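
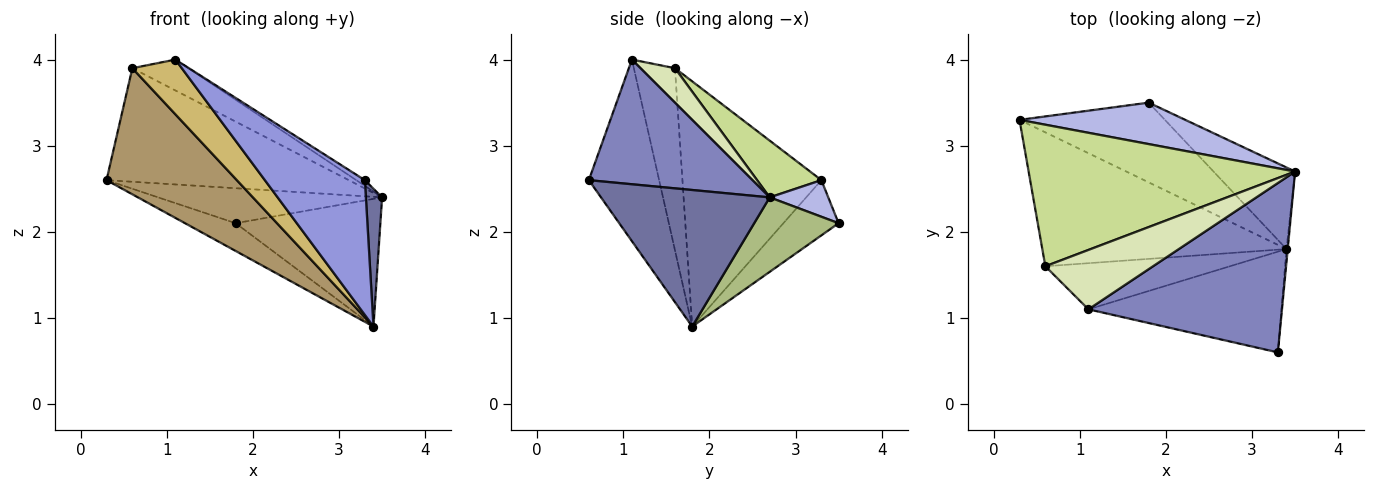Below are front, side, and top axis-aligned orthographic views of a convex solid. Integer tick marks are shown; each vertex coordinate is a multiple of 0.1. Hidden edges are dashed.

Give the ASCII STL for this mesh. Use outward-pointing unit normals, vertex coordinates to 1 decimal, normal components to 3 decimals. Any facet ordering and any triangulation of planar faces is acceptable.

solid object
 facet normal 0.995 -0.096 -0.009
  outer loop
   vertex 3.4 1.8 0.9
   vertex 3.5 2.7 2.4
   vertex 3.3 0.6 2.6
  endloop
 endfacet
 facet normal 0.541 0.028 0.840
  outer loop
   vertex 1.1 1.1 4.0
   vertex 3.3 0.6 2.6
   vertex 3.5 2.7 2.4
  endloop
 endfacet
 facet normal -0.491 -0.698 -0.522
  outer loop
   vertex 1.1 1.1 4.0
   vertex 3.4 1.8 0.9
   vertex 3.3 0.6 2.6
  endloop
 endfacet
 facet normal 0.166 0.636 0.753
  outer loop
   vertex 1.8 3.5 2.1
   vertex 0.3 3.3 2.6
   vertex 3.5 2.7 2.4
  endloop
 endfacet
 facet normal -0.338 0.310 -0.889
  outer loop
   vertex 1.8 3.5 2.1
   vertex 3.4 1.8 0.9
   vertex 0.3 3.3 2.6
  endloop
 endfacet
 facet normal 0.441 0.756 -0.483
  outer loop
   vertex 1.8 3.5 2.1
   vertex 3.5 2.7 2.4
   vertex 3.4 1.8 0.9
  endloop
 endfacet
 facet normal 0.164 0.617 0.769
  outer loop
   vertex 0.6 1.6 3.9
   vertex 3.5 2.7 2.4
   vertex 0.3 3.3 2.6
  endloop
 endfacet
 facet normal 0.273 0.444 0.853
  outer loop
   vertex 0.6 1.6 3.9
   vertex 1.1 1.1 4.0
   vertex 3.5 2.7 2.4
  endloop
 endfacet
 facet normal -0.590 -0.554 -0.588
  outer loop
   vertex 0.6 1.6 3.9
   vertex 0.3 3.3 2.6
   vertex 3.4 1.8 0.9
  endloop
 endfacet
 facet normal -0.537 -0.645 -0.544
  outer loop
   vertex 0.6 1.6 3.9
   vertex 3.4 1.8 0.9
   vertex 1.1 1.1 4.0
  endloop
 endfacet
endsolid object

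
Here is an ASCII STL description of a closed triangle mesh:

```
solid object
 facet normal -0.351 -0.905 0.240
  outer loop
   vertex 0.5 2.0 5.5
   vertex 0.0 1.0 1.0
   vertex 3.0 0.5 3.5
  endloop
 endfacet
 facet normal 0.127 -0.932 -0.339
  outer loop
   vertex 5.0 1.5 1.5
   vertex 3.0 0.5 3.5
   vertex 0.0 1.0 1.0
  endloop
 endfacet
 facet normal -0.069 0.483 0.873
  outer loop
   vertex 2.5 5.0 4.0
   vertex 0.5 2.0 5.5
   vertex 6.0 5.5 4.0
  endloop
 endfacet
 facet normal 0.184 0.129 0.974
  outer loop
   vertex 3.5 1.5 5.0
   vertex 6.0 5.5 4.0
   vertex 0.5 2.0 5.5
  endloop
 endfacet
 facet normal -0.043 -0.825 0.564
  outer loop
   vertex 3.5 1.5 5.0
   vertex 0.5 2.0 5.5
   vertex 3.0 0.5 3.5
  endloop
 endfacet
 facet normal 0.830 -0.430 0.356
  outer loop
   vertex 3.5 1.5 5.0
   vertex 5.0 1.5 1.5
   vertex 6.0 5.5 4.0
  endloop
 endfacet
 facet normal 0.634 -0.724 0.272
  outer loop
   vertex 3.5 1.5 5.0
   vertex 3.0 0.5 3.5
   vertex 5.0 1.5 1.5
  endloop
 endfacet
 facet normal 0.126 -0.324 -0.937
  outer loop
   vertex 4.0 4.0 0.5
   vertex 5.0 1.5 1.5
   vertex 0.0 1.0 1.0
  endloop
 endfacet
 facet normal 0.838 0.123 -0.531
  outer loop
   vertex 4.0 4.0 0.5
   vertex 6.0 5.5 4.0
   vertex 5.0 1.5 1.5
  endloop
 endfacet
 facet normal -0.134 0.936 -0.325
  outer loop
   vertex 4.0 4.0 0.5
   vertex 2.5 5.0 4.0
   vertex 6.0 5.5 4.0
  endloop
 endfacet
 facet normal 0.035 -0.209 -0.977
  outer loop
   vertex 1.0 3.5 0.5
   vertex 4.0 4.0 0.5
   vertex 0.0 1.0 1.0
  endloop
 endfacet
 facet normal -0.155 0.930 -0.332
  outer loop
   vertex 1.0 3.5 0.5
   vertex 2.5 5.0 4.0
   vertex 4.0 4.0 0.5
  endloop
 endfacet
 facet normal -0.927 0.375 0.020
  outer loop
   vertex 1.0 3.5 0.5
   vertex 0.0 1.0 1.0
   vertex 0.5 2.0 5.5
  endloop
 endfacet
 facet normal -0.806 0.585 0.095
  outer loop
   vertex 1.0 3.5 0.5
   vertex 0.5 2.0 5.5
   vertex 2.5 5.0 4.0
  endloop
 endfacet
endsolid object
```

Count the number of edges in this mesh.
21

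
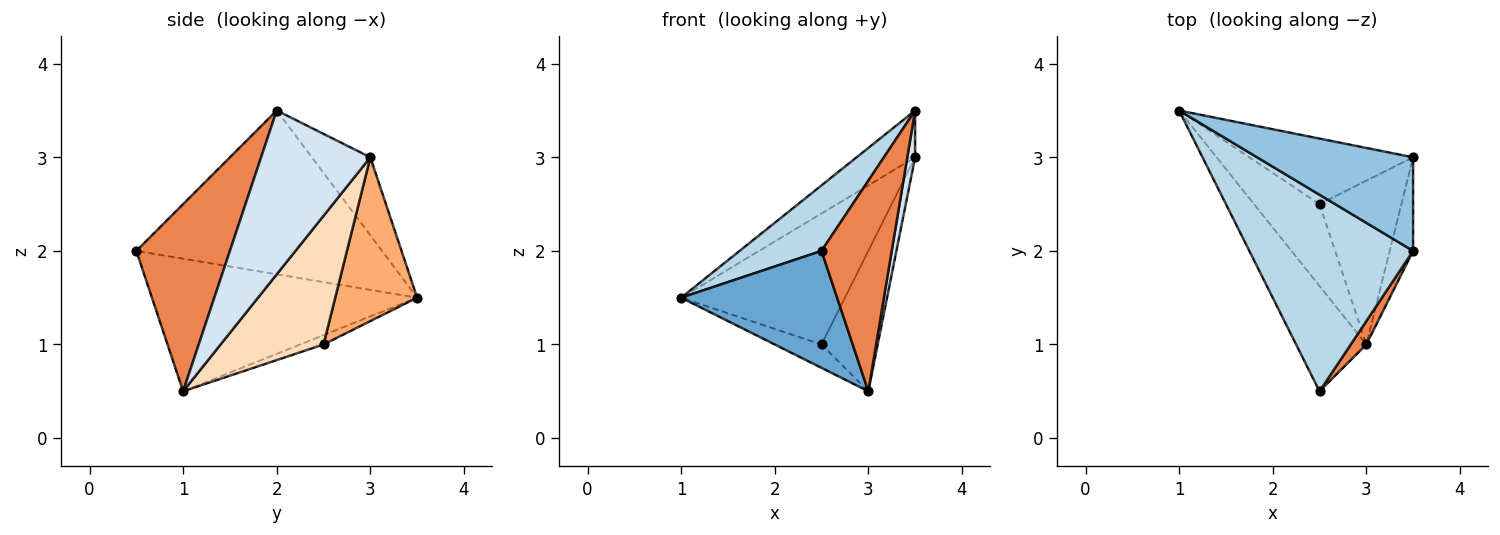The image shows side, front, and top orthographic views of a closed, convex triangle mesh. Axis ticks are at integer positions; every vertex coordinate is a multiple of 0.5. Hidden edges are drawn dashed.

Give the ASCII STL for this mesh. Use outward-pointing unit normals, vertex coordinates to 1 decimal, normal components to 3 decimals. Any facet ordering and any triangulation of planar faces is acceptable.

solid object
 facet normal -0.784 -0.461 -0.415
  outer loop
   vertex 3.0 1.0 0.5
   vertex 2.5 0.5 2.0
   vertex 1.0 3.5 1.5
  endloop
 endfacet
 facet normal -0.408 0.408 0.816
  outer loop
   vertex 3.5 2.0 3.5
   vertex 3.5 3.0 3.0
   vertex 1.0 3.5 1.5
  endloop
 endfacet
 facet normal -0.688 -0.229 0.688
  outer loop
   vertex 3.5 2.0 3.5
   vertex 1.0 3.5 1.5
   vertex 2.5 0.5 2.0
  endloop
 endfacet
 facet normal 0.987 -0.071 -0.141
  outer loop
   vertex 3.5 2.0 3.5
   vertex 3.0 1.0 0.5
   vertex 3.5 3.0 3.0
  endloop
 endfacet
 facet normal 0.798 -0.599 0.067
  outer loop
   vertex 3.5 2.0 3.5
   vertex 2.5 0.5 2.0
   vertex 3.0 1.0 0.5
  endloop
 endfacet
 facet normal 0.408 0.816 -0.408
  outer loop
   vertex 2.5 2.5 1.0
   vertex 1.0 3.5 1.5
   vertex 3.5 3.0 3.0
  endloop
 endfacet
 facet normal -0.136 0.272 -0.953
  outer loop
   vertex 2.5 2.5 1.0
   vertex 3.0 1.0 0.5
   vertex 1.0 3.5 1.5
  endloop
 endfacet
 facet normal 0.766 0.418 -0.488
  outer loop
   vertex 2.5 2.5 1.0
   vertex 3.5 3.0 3.0
   vertex 3.0 1.0 0.5
  endloop
 endfacet
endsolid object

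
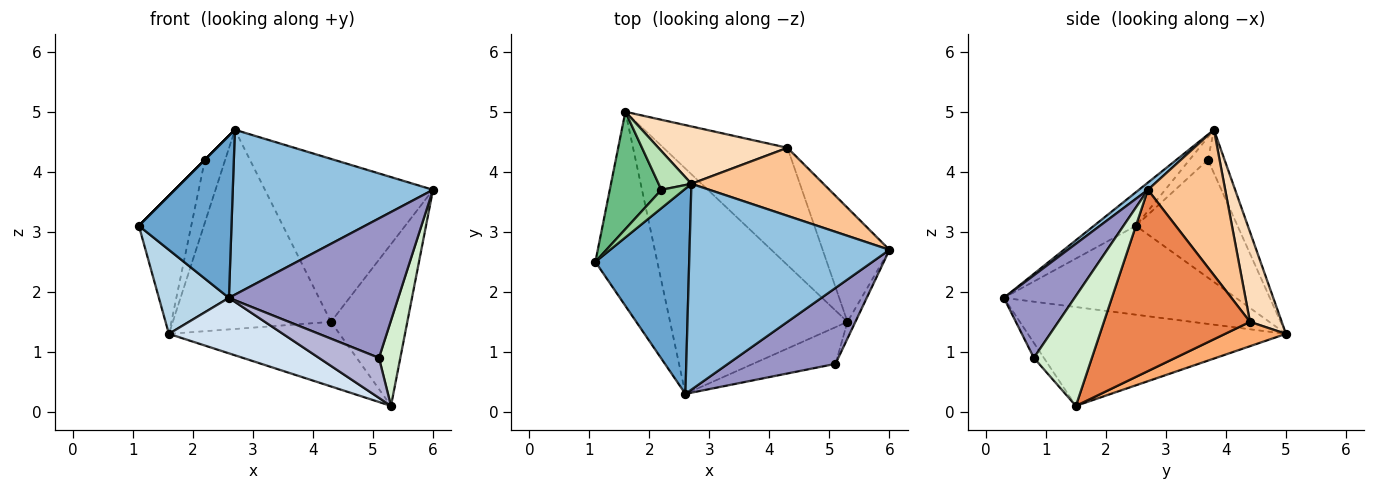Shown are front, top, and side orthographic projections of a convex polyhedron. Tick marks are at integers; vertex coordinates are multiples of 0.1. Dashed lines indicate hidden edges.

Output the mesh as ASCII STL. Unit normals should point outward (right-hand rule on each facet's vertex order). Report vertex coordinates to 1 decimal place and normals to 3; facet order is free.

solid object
 facet normal -0.271 -0.597 0.755
  outer loop
   vertex 2.6 0.3 1.9
   vertex 2.7 3.8 4.7
   vertex 1.1 2.5 3.1
  endloop
 endfacet
 facet normal 0.028 -0.625 0.780
  outer loop
   vertex 2.6 0.3 1.9
   vertex 6.0 2.7 3.7
   vertex 2.7 3.8 4.7
  endloop
 endfacet
 facet normal -0.796 -0.240 -0.555
  outer loop
   vertex 2.6 0.3 1.9
   vertex 1.1 2.5 3.1
   vertex 1.6 5.0 1.3
  endloop
 endfacet
 facet normal -0.476 -0.210 -0.854
  outer loop
   vertex 2.6 0.3 1.9
   vertex 1.6 5.0 1.3
   vertex 5.3 1.5 0.1
  endloop
 endfacet
 facet normal 0.842 0.440 -0.311
  outer loop
   vertex 4.3 4.4 1.5
   vertex 6.0 2.7 3.7
   vertex 5.3 1.5 0.1
  endloop
 endfacet
 facet normal 0.170 0.475 -0.863
  outer loop
   vertex 4.3 4.4 1.5
   vertex 5.3 1.5 0.1
   vertex 1.6 5.0 1.3
  endloop
 endfacet
 facet normal 0.391 0.850 0.355
  outer loop
   vertex 4.3 4.4 1.5
   vertex 2.7 3.8 4.7
   vertex 6.0 2.7 3.7
  endloop
 endfacet
 facet normal 0.190 0.944 0.272
  outer loop
   vertex 4.3 4.4 1.5
   vertex 1.6 5.0 1.3
   vertex 2.7 3.8 4.7
  endloop
 endfacet
 facet normal -0.828 0.427 0.363
  outer loop
   vertex 2.2 3.7 4.2
   vertex 1.6 5.0 1.3
   vertex 1.1 2.5 3.1
  endloop
 endfacet
 facet normal -0.707 0.000 0.707
  outer loop
   vertex 2.2 3.7 4.2
   vertex 1.1 2.5 3.1
   vertex 2.7 3.8 4.7
  endloop
 endfacet
 facet normal -0.571 0.699 0.431
  outer loop
   vertex 2.2 3.7 4.2
   vertex 2.7 3.8 4.7
   vertex 1.6 5.0 1.3
  endloop
 endfacet
 facet normal 0.936 -0.344 -0.067
  outer loop
   vertex 5.1 0.8 0.9
   vertex 5.3 1.5 0.1
   vertex 6.0 2.7 3.7
  endloop
 endfacet
 facet normal 0.344 -0.825 0.449
  outer loop
   vertex 5.1 0.8 0.9
   vertex 6.0 2.7 3.7
   vertex 2.6 0.3 1.9
  endloop
 endfacet
 facet normal -0.122 -0.732 -0.671
  outer loop
   vertex 5.1 0.8 0.9
   vertex 2.6 0.3 1.9
   vertex 5.3 1.5 0.1
  endloop
 endfacet
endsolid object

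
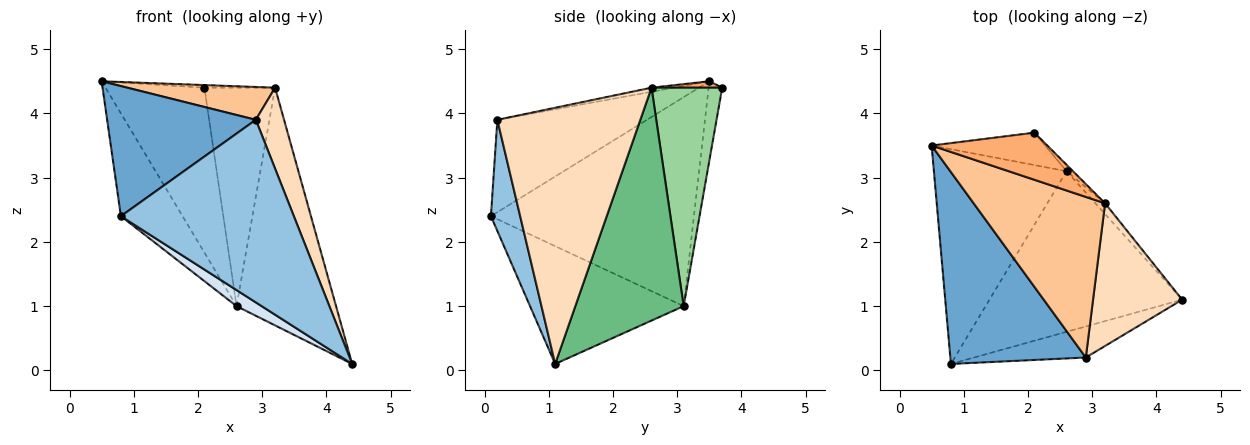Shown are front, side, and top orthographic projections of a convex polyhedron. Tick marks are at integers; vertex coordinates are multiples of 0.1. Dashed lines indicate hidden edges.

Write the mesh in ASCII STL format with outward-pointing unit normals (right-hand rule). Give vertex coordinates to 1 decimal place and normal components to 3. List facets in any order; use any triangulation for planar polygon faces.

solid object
 facet normal -0.492 -0.489 0.721
  outer loop
   vertex 2.9 0.2 3.9
   vertex 0.5 3.5 4.5
   vertex 0.8 0.1 2.4
  endloop
 endfacet
 facet normal 0.164 -0.972 -0.165
  outer loop
   vertex 2.9 0.2 3.9
   vertex 0.8 0.1 2.4
   vertex 4.4 1.1 0.1
  endloop
 endfacet
 facet normal -0.818 0.248 -0.519
  outer loop
   vertex 2.6 3.1 1.0
   vertex 0.8 0.1 2.4
   vertex 0.5 3.5 4.5
  endloop
 endfacet
 facet normal -0.520 -0.085 -0.850
  outer loop
   vertex 2.6 3.1 1.0
   vertex 4.4 1.1 0.1
   vertex 0.8 0.1 2.4
  endloop
 endfacet
 facet normal -0.134 0.972 -0.191
  outer loop
   vertex 2.6 3.1 1.0
   vertex 0.5 3.5 4.5
   vertex 2.1 3.7 4.4
  endloop
 endfacet
 facet normal 0.055 0.055 0.997
  outer loop
   vertex 3.2 2.6 4.4
   vertex 2.1 3.7 4.4
   vertex 0.5 3.5 4.5
  endloop
 endfacet
 facet normal -0.030 -0.200 0.979
  outer loop
   vertex 3.2 2.6 4.4
   vertex 0.5 3.5 4.5
   vertex 2.9 0.2 3.9
  endloop
 endfacet
 facet normal 0.928 -0.183 0.323
  outer loop
   vertex 3.2 2.6 4.4
   vertex 2.9 0.2 3.9
   vertex 4.4 1.1 0.1
  endloop
 endfacet
 facet normal 0.736 0.676 -0.030
  outer loop
   vertex 3.2 2.6 4.4
   vertex 4.4 1.1 0.1
   vertex 2.6 3.1 1.0
  endloop
 endfacet
 facet normal 0.707 0.707 -0.021
  outer loop
   vertex 3.2 2.6 4.4
   vertex 2.6 3.1 1.0
   vertex 2.1 3.7 4.4
  endloop
 endfacet
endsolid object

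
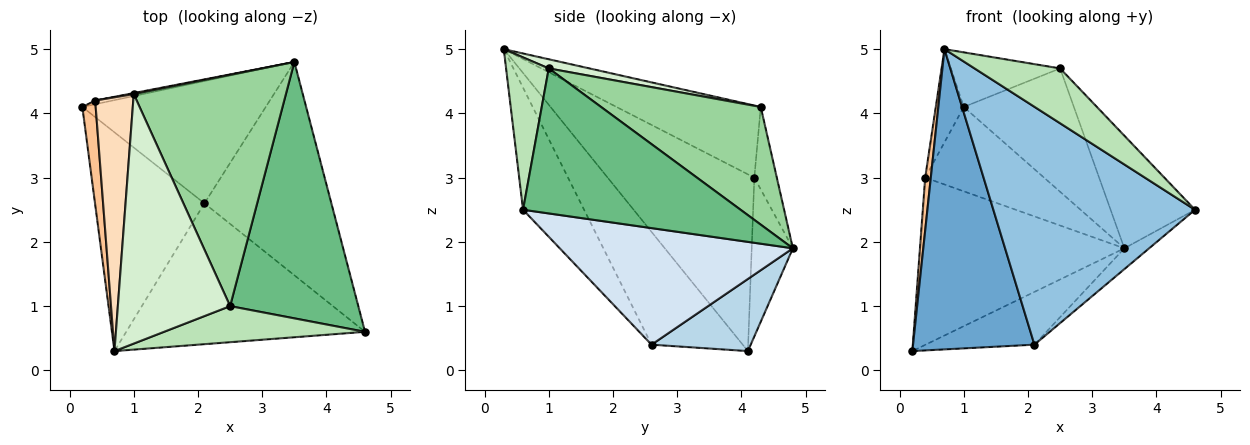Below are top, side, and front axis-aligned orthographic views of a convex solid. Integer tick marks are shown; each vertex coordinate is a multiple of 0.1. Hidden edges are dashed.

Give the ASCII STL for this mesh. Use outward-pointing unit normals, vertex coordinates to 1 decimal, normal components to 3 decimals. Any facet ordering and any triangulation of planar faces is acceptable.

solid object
 facet normal -0.519 -0.691 -0.503
  outer loop
   vertex 2.1 2.6 0.4
   vertex 0.7 0.3 5.0
   vertex 0.2 4.1 0.3
  endloop
 endfacet
 facet normal -0.252 -0.833 -0.493
  outer loop
   vertex 2.1 2.6 0.4
   vertex 4.6 0.6 2.5
   vertex 0.7 0.3 5.0
  endloop
 endfacet
 facet normal 0.340 0.373 -0.864
  outer loop
   vertex 2.1 2.6 0.4
   vertex 0.2 4.1 0.3
   vertex 3.5 4.8 1.9
  endloop
 endfacet
 facet normal 0.675 0.072 -0.735
  outer loop
   vertex 2.1 2.6 0.4
   vertex 3.5 4.8 1.9
   vertex 4.6 0.6 2.5
  endloop
 endfacet
 facet normal -0.197 0.980 -0.022
  outer loop
   vertex 0.4 4.2 3.0
   vertex 3.5 4.8 1.9
   vertex 0.2 4.1 0.3
  endloop
 endfacet
 facet normal -0.186 0.982 0.012
  outer loop
   vertex 0.4 4.2 3.0
   vertex 1.0 4.3 4.1
   vertex 3.5 4.8 1.9
  endloop
 endfacet
 facet normal -0.996 -0.038 0.075
  outer loop
   vertex 0.4 4.2 3.0
   vertex 0.2 4.1 0.3
   vertex 0.7 0.3 5.0
  endloop
 endfacet
 facet normal -0.872 0.169 0.460
  outer loop
   vertex 0.4 4.2 3.0
   vertex 0.7 0.3 5.0
   vertex 1.0 4.3 4.1
  endloop
 endfacet
 facet normal 0.719 0.279 0.636
  outer loop
   vertex 2.5 1.0 4.7
   vertex 4.6 0.6 2.5
   vertex 3.5 4.8 1.9
  endloop
 endfacet
 facet normal 0.564 0.389 0.729
  outer loop
   vertex 2.5 1.0 4.7
   vertex 3.5 4.8 1.9
   vertex 1.0 4.3 4.1
  endloop
 endfacet
 facet normal 0.384 -0.771 0.507
  outer loop
   vertex 2.5 1.0 4.7
   vertex 0.7 0.3 5.0
   vertex 4.6 0.6 2.5
  endloop
 endfacet
 facet normal 0.079 0.213 0.974
  outer loop
   vertex 2.5 1.0 4.7
   vertex 1.0 4.3 4.1
   vertex 0.7 0.3 5.0
  endloop
 endfacet
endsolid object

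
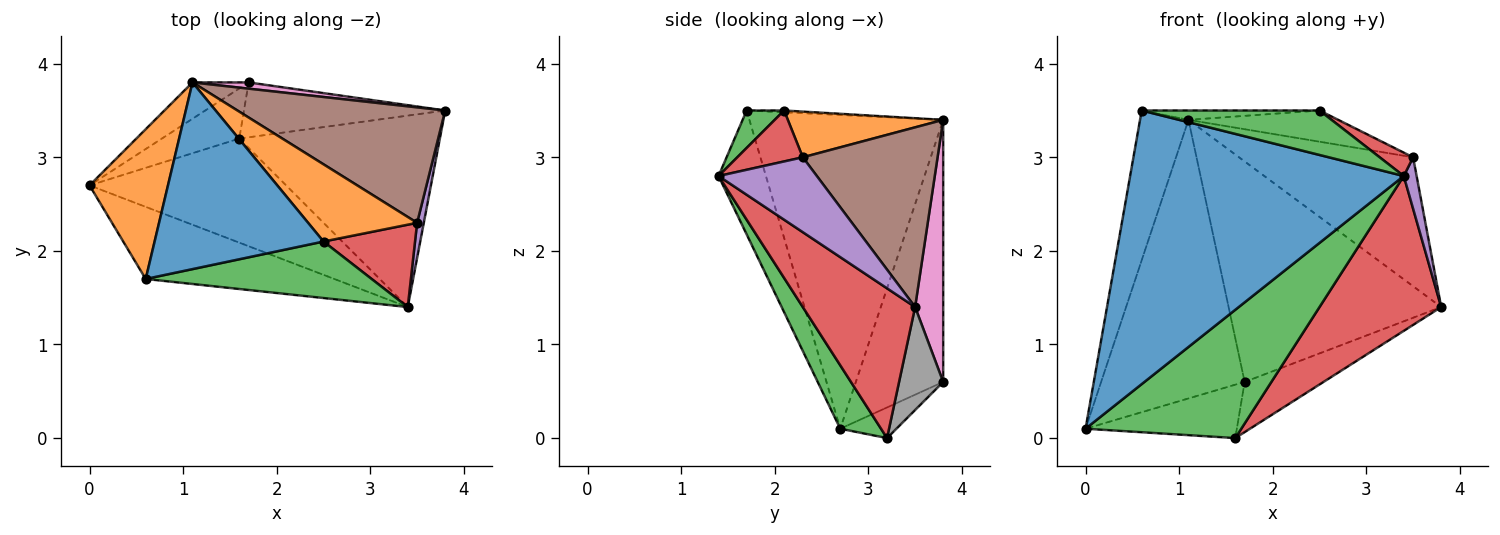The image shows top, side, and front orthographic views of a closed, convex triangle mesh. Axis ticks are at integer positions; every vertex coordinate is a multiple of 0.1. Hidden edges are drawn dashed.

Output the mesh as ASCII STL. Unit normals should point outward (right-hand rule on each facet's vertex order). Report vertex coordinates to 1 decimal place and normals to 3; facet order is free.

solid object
 facet normal -0.165 -0.954 -0.251
  outer loop
   vertex 0.6 1.7 3.5
   vertex 0.0 2.7 0.1
   vertex 3.4 1.4 2.8
  endloop
 endfacet
 facet normal -0.943 0.236 0.236
  outer loop
   vertex 0.6 1.7 3.5
   vertex 1.1 3.8 3.4
   vertex 0.0 2.7 0.1
  endloop
 endfacet
 facet normal 0.199 -0.761 -0.617
  outer loop
   vertex 1.6 3.2 0.0
   vertex 3.4 1.4 2.8
   vertex 0.0 2.7 0.1
  endloop
 endfacet
 facet normal 0.502 -0.544 -0.672
  outer loop
   vertex 1.6 3.2 0.0
   vertex 3.8 3.5 1.4
   vertex 3.4 1.4 2.8
  endloop
 endfacet
 facet normal 0.988 -0.129 0.088
  outer loop
   vertex 3.5 2.3 3.0
   vertex 3.4 1.4 2.8
   vertex 3.8 3.5 1.4
  endloop
 endfacet
 facet normal 0.500 0.645 0.578
  outer loop
   vertex 3.5 2.3 3.0
   vertex 3.8 3.5 1.4
   vertex 1.1 3.8 3.4
  endloop
 endfacet
 facet normal 0.131 0.991 0.028
  outer loop
   vertex 1.7 3.8 0.6
   vertex 1.1 3.8 3.4
   vertex 3.8 3.5 1.4
  endloop
 endfacet
 facet normal 0.353 0.631 -0.690
  outer loop
   vertex 1.7 3.8 0.6
   vertex 3.8 3.5 1.4
   vertex 1.6 3.2 0.0
  endloop
 endfacet
 facet normal -0.517 0.849 -0.111
  outer loop
   vertex 1.7 3.8 0.6
   vertex 0.0 2.7 0.1
   vertex 1.1 3.8 3.4
  endloop
 endfacet
 facet normal -0.261 0.704 -0.660
  outer loop
   vertex 1.7 3.8 0.6
   vertex 1.6 3.2 0.0
   vertex 0.0 2.7 0.1
  endloop
 endfacet
 facet normal -0.011 0.050 0.999
  outer loop
   vertex 2.5 2.1 3.5
   vertex 1.1 3.8 3.4
   vertex 0.6 1.7 3.5
  endloop
 endfacet
 facet normal 0.362 0.349 0.864
  outer loop
   vertex 2.5 2.1 3.5
   vertex 3.5 2.3 3.0
   vertex 1.1 3.8 3.4
  endloop
 endfacet
 facet normal 0.129 -0.613 0.779
  outer loop
   vertex 2.5 2.1 3.5
   vertex 0.6 1.7 3.5
   vertex 3.4 1.4 2.8
  endloop
 endfacet
 facet normal 0.472 -0.241 0.848
  outer loop
   vertex 2.5 2.1 3.5
   vertex 3.4 1.4 2.8
   vertex 3.5 2.3 3.0
  endloop
 endfacet
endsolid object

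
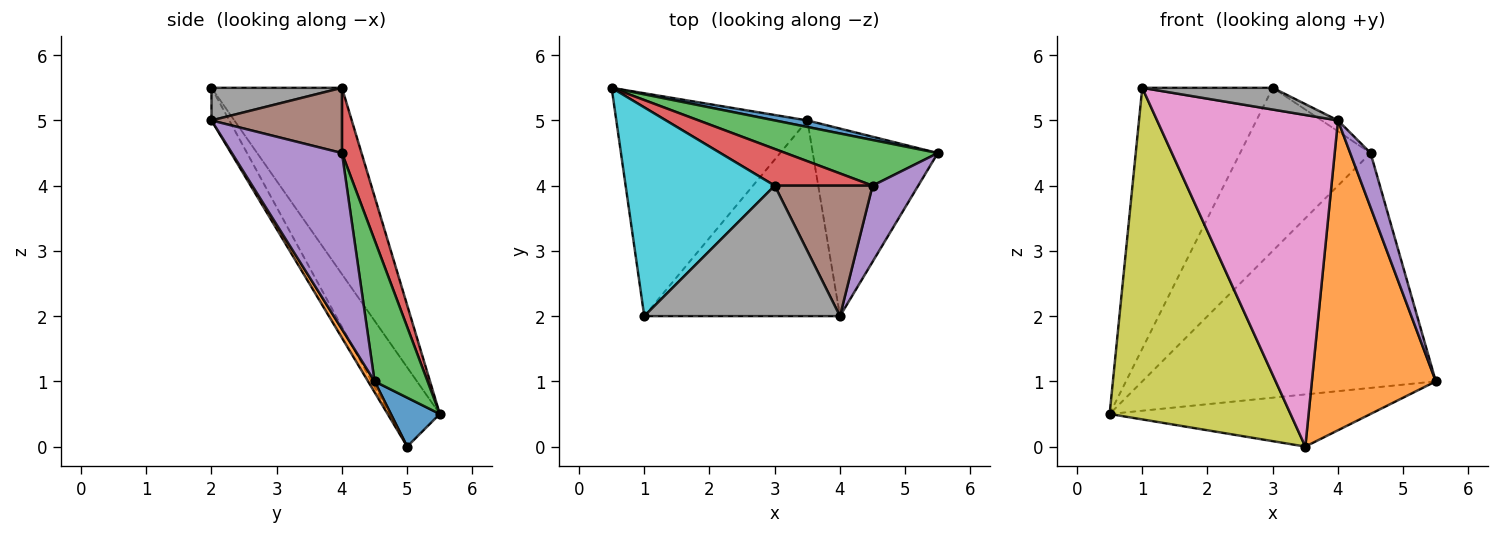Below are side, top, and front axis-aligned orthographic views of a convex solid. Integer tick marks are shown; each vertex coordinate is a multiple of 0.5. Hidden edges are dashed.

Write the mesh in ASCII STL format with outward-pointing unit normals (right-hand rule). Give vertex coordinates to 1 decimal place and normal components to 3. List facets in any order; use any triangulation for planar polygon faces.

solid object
 facet normal 0.183 0.976 0.122
  outer loop
   vertex 3.5 5.0 0.0
   vertex 0.5 5.5 0.5
   vertex 5.5 4.5 1.0
  endloop
 endfacet
 facet normal 0.045 -0.855 -0.517
  outer loop
   vertex 3.5 5.0 0.0
   vertex 5.5 4.5 1.0
   vertex 4.0 2.0 5.0
  endloop
 endfacet
 facet normal 0.175 0.967 0.188
  outer loop
   vertex 4.5 4.0 4.5
   vertex 5.5 4.5 1.0
   vertex 0.5 5.5 0.5
  endloop
 endfacet
 facet normal 0.145 0.965 0.217
  outer loop
   vertex 4.5 4.0 4.5
   vertex 0.5 5.5 0.5
   vertex 3.0 4.0 5.5
  endloop
 endfacet
 facet normal 0.953 -0.176 0.247
  outer loop
   vertex 4.5 4.0 4.5
   vertex 4.0 2.0 5.0
   vertex 5.5 4.5 1.0
  endloop
 endfacet
 facet normal 0.553 0.069 0.830
  outer loop
   vertex 4.5 4.0 4.5
   vertex 3.0 4.0 5.5
   vertex 4.0 2.0 5.0
  endloop
 endfacet
 facet normal -0.084 -0.858 -0.506
  outer loop
   vertex 1.0 2.0 5.5
   vertex 3.5 5.0 0.0
   vertex 4.0 2.0 5.0
  endloop
 endfacet
 facet normal 0.162 -0.162 0.973
  outer loop
   vertex 1.0 2.0 5.5
   vertex 4.0 2.0 5.0
   vertex 3.0 4.0 5.5
  endloop
 endfacet
 facet normal -0.225 -0.809 -0.543
  outer loop
   vertex 1.0 2.0 5.5
   vertex 0.5 5.5 0.5
   vertex 3.5 5.0 0.0
  endloop
 endfacet
 facet normal -0.615 0.615 0.492
  outer loop
   vertex 1.0 2.0 5.5
   vertex 3.0 4.0 5.5
   vertex 0.5 5.5 0.5
  endloop
 endfacet
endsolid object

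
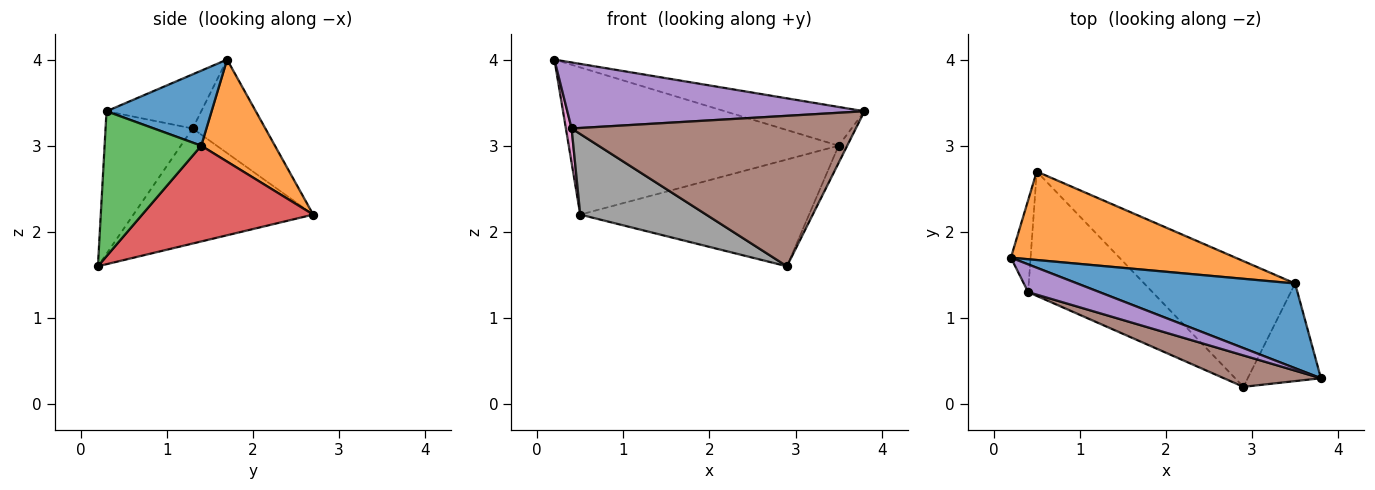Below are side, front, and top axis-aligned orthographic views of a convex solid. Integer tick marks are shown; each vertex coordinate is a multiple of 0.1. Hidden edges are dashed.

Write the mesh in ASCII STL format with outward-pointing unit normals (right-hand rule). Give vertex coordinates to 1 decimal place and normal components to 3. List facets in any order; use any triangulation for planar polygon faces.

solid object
 facet normal 0.299 0.397 0.868
  outer loop
   vertex 3.5 1.4 3.0
   vertex 0.2 1.7 4.0
   vertex 3.8 0.3 3.4
  endloop
 endfacet
 facet normal 0.228 0.835 0.502
  outer loop
   vertex 3.5 1.4 3.0
   vertex 0.5 2.7 2.2
   vertex 0.2 1.7 4.0
  endloop
 endfacet
 facet normal 0.890 0.079 -0.449
  outer loop
   vertex 3.5 1.4 3.0
   vertex 3.8 0.3 3.4
   vertex 2.9 0.2 1.6
  endloop
 endfacet
 facet normal 0.435 0.583 -0.686
  outer loop
   vertex 3.5 1.4 3.0
   vertex 2.9 0.2 1.6
   vertex 0.5 2.7 2.2
  endloop
 endfacet
 facet normal -0.282 -0.884 0.372
  outer loop
   vertex 0.4 1.3 3.2
   vertex 3.8 0.3 3.4
   vertex 0.2 1.7 4.0
  endloop
 endfacet
 facet normal -0.287 -0.938 0.196
  outer loop
   vertex 0.4 1.3 3.2
   vertex 2.9 0.2 1.6
   vertex 3.8 0.3 3.4
  endloop
 endfacet
 facet normal -0.976 -0.077 -0.205
  outer loop
   vertex 0.4 1.3 3.2
   vertex 0.2 1.7 4.0
   vertex 0.5 2.7 2.2
  endloop
 endfacet
 facet normal -0.613 -0.430 -0.663
  outer loop
   vertex 0.4 1.3 3.2
   vertex 0.5 2.7 2.2
   vertex 2.9 0.2 1.6
  endloop
 endfacet
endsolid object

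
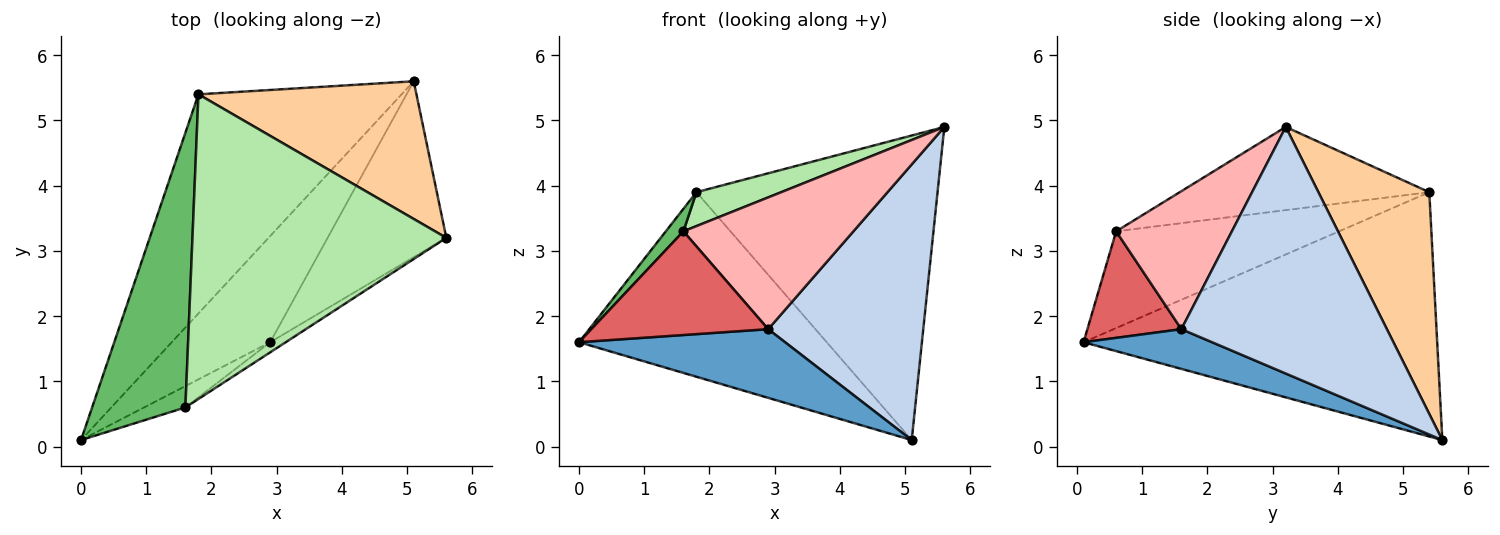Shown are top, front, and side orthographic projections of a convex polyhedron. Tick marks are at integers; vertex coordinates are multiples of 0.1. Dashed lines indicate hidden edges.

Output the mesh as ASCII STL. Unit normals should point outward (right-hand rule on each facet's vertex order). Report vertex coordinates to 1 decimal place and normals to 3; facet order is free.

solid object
 facet normal 0.321 -0.514 -0.795
  outer loop
   vertex 2.9 1.6 1.8
   vertex 0.0 0.1 1.6
   vertex 5.1 5.6 0.1
  endloop
 endfacet
 facet normal 0.745 -0.562 -0.359
  outer loop
   vertex 2.9 1.6 1.8
   vertex 5.1 5.6 0.1
   vertex 5.6 3.2 4.9
  endloop
 endfacet
 facet normal -0.677 0.474 -0.563
  outer loop
   vertex 1.8 5.4 3.9
   vertex 5.1 5.6 0.1
   vertex 0.0 0.1 1.6
  endloop
 endfacet
 facet normal 0.387 0.840 0.380
  outer loop
   vertex 1.8 5.4 3.9
   vertex 5.6 3.2 4.9
   vertex 5.1 5.6 0.1
  endloop
 endfacet
 facet normal -0.719 -0.057 0.693
  outer loop
   vertex 1.6 0.6 3.3
   vertex 1.8 5.4 3.9
   vertex 0.0 0.1 1.6
  endloop
 endfacet
 facet normal -0.310 -0.105 0.945
  outer loop
   vertex 1.6 0.6 3.3
   vertex 5.6 3.2 4.9
   vertex 1.8 5.4 3.9
  endloop
 endfacet
 facet normal 0.462 -0.869 -0.179
  outer loop
   vertex 1.6 0.6 3.3
   vertex 0.0 0.1 1.6
   vertex 2.9 1.6 1.8
  endloop
 endfacet
 facet normal 0.562 -0.825 -0.063
  outer loop
   vertex 1.6 0.6 3.3
   vertex 2.9 1.6 1.8
   vertex 5.6 3.2 4.9
  endloop
 endfacet
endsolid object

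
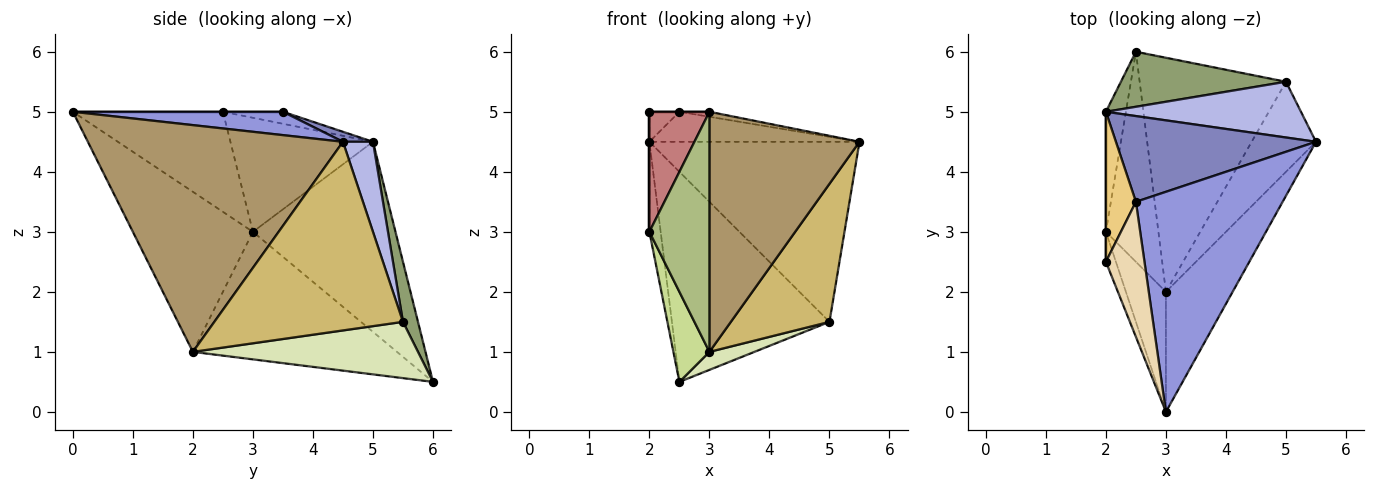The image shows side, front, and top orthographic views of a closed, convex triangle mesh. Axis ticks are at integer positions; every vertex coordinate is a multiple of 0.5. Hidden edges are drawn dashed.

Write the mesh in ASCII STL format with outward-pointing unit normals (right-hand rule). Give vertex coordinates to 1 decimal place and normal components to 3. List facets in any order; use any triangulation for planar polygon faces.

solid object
 facet normal -0.991 0.078 -0.104
  outer loop
   vertex 2.0 3.0 3.0
   vertex 2.0 5.0 4.5
   vertex 2.5 6.0 0.5
  endloop
 endfacet
 facet normal 0.047 0.330 0.943
  outer loop
   vertex 2.5 3.5 5.0
   vertex 5.5 4.5 4.5
   vertex 2.0 5.0 4.5
  endloop
 endfacet
 facet normal 0.157 0.022 0.987
  outer loop
   vertex 2.5 3.5 5.0
   vertex 3.0 0.0 5.0
   vertex 5.5 4.5 4.5
  endloop
 endfacet
 facet normal 0.135 0.947 0.293
  outer loop
   vertex 5.0 5.5 1.5
   vertex 2.0 5.0 4.5
   vertex 5.5 4.5 4.5
  endloop
 endfacet
 facet normal 0.092 0.963 0.252
  outer loop
   vertex 5.0 5.5 1.5
   vertex 2.5 6.0 0.5
   vertex 2.0 5.0 4.5
  endloop
 endfacet
 facet normal -0.873 -0.436 -0.218
  outer loop
   vertex 3.0 2.0 1.0
   vertex 3.0 0.0 5.0
   vertex 2.0 3.0 3.0
  endloop
 endfacet
 facet normal -0.913 -0.161 -0.376
  outer loop
   vertex 3.0 2.0 1.0
   vertex 2.0 3.0 3.0
   vertex 2.5 6.0 0.5
  endloop
 endfacet
 facet normal 0.358 -0.072 -0.931
  outer loop
   vertex 3.0 2.0 1.0
   vertex 2.5 6.0 0.5
   vertex 5.0 5.5 1.5
  endloop
 endfacet
 facet normal 0.836 -0.491 -0.246
  outer loop
   vertex 3.0 2.0 1.0
   vertex 5.5 4.5 4.5
   vertex 3.0 0.0 5.0
  endloop
 endfacet
 facet normal 0.848 -0.443 -0.289
  outer loop
   vertex 3.0 2.0 1.0
   vertex 5.0 5.5 1.5
   vertex 5.5 4.5 4.5
  endloop
 endfacet
 facet normal -0.365 0.183 0.913
  outer loop
   vertex 2.0 2.5 5.0
   vertex 2.5 3.5 5.0
   vertex 2.0 5.0 4.5
  endloop
 endfacet
 facet normal 0.000 0.000 1.000
  outer loop
   vertex 2.0 2.5 5.0
   vertex 3.0 0.0 5.0
   vertex 2.5 3.5 5.0
  endloop
 endfacet
 facet normal -1.000 0.000 0.000
  outer loop
   vertex 2.0 2.5 5.0
   vertex 2.0 5.0 4.5
   vertex 2.0 3.0 3.0
  endloop
 endfacet
 facet normal -0.925 -0.370 -0.092
  outer loop
   vertex 2.0 2.5 5.0
   vertex 2.0 3.0 3.0
   vertex 3.0 0.0 5.0
  endloop
 endfacet
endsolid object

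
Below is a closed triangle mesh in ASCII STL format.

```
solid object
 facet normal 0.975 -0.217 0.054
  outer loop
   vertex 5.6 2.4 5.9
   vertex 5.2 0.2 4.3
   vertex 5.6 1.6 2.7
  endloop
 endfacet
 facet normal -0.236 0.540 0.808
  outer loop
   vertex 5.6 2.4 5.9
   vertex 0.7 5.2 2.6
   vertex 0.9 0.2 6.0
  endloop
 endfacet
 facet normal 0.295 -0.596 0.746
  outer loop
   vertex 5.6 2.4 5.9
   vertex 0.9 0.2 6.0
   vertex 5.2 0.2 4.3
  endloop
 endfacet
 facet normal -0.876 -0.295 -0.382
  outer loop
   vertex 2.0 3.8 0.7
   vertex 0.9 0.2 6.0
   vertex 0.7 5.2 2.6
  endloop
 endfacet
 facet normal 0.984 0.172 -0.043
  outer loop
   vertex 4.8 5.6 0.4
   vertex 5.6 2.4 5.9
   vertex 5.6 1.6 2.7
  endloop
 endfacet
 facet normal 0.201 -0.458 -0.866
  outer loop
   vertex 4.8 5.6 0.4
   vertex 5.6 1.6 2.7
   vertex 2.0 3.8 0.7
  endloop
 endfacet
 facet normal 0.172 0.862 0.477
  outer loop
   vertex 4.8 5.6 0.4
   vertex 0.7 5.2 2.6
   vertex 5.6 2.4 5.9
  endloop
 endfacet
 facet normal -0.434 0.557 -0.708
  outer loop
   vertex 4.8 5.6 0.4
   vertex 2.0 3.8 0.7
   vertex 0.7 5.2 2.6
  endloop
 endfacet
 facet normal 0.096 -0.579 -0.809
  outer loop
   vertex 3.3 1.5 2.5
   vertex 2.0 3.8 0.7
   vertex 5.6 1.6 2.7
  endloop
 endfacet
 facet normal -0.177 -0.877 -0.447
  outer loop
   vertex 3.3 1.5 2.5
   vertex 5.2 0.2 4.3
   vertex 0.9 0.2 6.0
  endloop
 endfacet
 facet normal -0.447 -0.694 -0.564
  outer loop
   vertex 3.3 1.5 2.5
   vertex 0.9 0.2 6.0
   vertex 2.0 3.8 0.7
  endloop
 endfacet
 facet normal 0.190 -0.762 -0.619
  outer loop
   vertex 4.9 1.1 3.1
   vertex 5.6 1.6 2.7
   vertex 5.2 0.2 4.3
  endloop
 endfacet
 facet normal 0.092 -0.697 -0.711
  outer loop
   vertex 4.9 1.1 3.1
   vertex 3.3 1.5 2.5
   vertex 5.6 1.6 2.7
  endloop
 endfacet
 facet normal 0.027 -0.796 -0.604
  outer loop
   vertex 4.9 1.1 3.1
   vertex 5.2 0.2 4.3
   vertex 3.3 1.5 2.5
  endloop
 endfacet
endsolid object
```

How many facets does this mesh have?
14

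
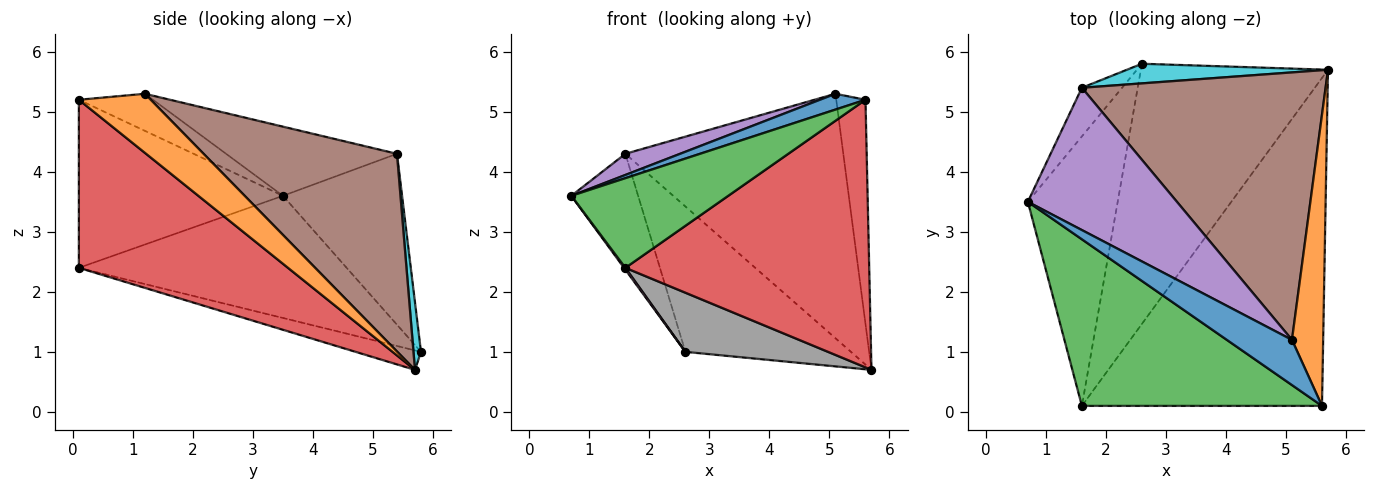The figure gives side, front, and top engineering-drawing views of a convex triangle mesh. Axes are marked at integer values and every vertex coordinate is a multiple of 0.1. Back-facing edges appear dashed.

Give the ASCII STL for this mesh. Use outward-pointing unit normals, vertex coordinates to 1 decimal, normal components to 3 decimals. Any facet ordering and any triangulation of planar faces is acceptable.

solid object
 facet normal -0.473 -0.291 0.832
  outer loop
   vertex 5.1 1.2 5.3
   vertex 0.7 3.5 3.6
   vertex 5.6 0.1 5.2
  endloop
 endfacet
 facet normal 0.832 0.338 0.439
  outer loop
   vertex 5.1 1.2 5.3
   vertex 5.6 0.1 5.2
   vertex 5.7 5.7 0.7
  endloop
 endfacet
 facet normal -0.525 -0.403 0.750
  outer loop
   vertex 1.6 0.1 2.4
   vertex 5.6 0.1 5.2
   vertex 0.7 3.5 3.6
  endloop
 endfacet
 facet normal 0.477 -0.556 -0.681
  outer loop
   vertex 1.6 0.1 2.4
   vertex 5.7 5.7 0.7
   vertex 5.6 0.1 5.2
  endloop
 endfacet
 facet normal -0.417 -0.134 0.899
  outer loop
   vertex 1.6 5.4 4.3
   vertex 0.7 3.5 3.6
   vertex 5.1 1.2 5.3
  endloop
 endfacet
 facet normal 0.514 0.579 0.633
  outer loop
   vertex 1.6 5.4 4.3
   vertex 5.1 1.2 5.3
   vertex 5.7 5.7 0.7
  endloop
 endfacet
 facet normal -0.806 -0.004 -0.592
  outer loop
   vertex 2.6 5.8 1.0
   vertex 1.6 0.1 2.4
   vertex 0.7 3.5 3.6
  endloop
 endfacet
 facet normal -0.101 -0.221 -0.970
  outer loop
   vertex 2.6 5.8 1.0
   vertex 5.7 5.7 0.7
   vertex 1.6 0.1 2.4
  endloop
 endfacet
 facet normal -0.855 0.479 -0.201
  outer loop
   vertex 2.6 5.8 1.0
   vertex 0.7 3.5 3.6
   vertex 1.6 5.4 4.3
  endloop
 endfacet
 facet normal 0.045 0.990 0.134
  outer loop
   vertex 2.6 5.8 1.0
   vertex 1.6 5.4 4.3
   vertex 5.7 5.7 0.7
  endloop
 endfacet
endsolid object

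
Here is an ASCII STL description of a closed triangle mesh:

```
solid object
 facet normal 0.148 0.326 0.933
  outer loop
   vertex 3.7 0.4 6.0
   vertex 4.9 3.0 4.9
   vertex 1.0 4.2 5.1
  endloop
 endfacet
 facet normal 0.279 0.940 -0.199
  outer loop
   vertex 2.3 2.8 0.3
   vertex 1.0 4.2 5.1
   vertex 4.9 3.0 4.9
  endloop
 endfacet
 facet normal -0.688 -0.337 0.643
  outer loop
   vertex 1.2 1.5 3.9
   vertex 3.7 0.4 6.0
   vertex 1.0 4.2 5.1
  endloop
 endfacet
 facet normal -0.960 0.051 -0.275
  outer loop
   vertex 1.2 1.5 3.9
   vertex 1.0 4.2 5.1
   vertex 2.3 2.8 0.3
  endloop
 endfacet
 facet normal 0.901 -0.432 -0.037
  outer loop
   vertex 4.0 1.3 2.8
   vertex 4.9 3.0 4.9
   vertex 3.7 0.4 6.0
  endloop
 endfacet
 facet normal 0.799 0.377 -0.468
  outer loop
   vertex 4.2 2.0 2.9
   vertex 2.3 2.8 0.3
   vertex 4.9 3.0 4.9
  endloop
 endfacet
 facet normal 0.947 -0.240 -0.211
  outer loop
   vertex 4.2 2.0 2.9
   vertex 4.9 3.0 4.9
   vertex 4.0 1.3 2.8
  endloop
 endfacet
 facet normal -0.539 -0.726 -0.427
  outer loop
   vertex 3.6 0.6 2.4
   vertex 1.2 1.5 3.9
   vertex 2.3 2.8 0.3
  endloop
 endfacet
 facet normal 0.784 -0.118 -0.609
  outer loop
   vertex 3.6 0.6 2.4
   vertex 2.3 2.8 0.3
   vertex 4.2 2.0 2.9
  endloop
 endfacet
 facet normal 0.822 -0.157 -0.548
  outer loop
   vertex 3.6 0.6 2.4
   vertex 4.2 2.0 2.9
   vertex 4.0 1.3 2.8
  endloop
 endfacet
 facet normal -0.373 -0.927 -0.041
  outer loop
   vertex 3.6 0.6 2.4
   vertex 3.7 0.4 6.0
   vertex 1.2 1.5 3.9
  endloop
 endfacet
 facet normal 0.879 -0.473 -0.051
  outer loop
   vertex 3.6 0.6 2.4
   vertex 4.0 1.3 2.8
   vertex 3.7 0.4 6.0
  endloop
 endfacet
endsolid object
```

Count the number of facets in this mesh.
12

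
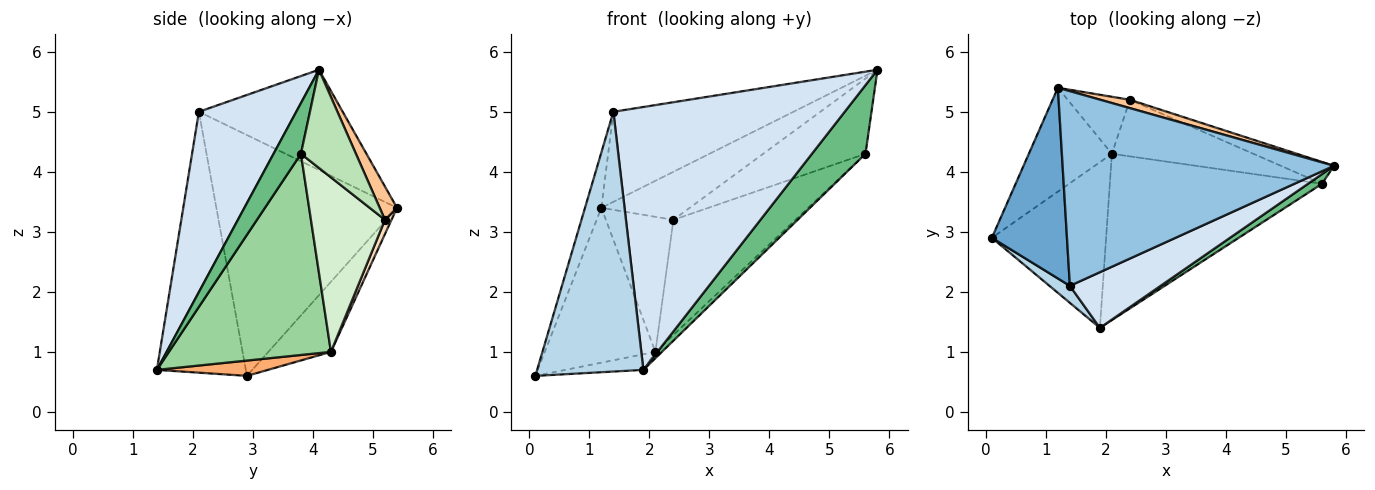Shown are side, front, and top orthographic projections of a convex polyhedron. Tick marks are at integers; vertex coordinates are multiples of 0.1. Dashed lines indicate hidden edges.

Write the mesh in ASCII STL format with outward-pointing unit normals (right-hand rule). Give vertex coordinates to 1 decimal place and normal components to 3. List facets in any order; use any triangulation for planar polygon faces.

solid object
 facet normal -0.951 0.086 0.297
  outer loop
   vertex 1.4 2.1 5.0
   vertex 1.2 5.4 3.4
   vertex 0.1 2.9 0.6
  endloop
 endfacet
 facet normal -0.318 0.398 0.861
  outer loop
   vertex 1.4 2.1 5.0
   vertex 5.8 4.1 5.7
   vertex 1.2 5.4 3.4
  endloop
 endfacet
 facet normal -0.641 -0.766 0.050
  outer loop
   vertex 1.4 2.1 5.0
   vertex 0.1 2.9 0.6
   vertex 1.9 1.4 0.7
  endloop
 endfacet
 facet normal 0.381 -0.905 0.192
  outer loop
   vertex 1.4 2.1 5.0
   vertex 1.9 1.4 0.7
   vertex 5.8 4.1 5.7
  endloop
 endfacet
 facet normal -0.425 0.752 -0.504
  outer loop
   vertex 2.1 4.3 1.0
   vertex 0.1 2.9 0.6
   vertex 1.2 5.4 3.4
  endloop
 endfacet
 facet normal 0.132 0.093 -0.987
  outer loop
   vertex 2.1 4.3 1.0
   vertex 1.9 1.4 0.7
   vertex 0.1 2.9 0.6
  endloop
 endfacet
 facet normal 0.189 0.967 0.168
  outer loop
   vertex 2.4 5.2 3.2
   vertex 1.2 5.4 3.4
   vertex 5.8 4.1 5.7
  endloop
 endfacet
 facet normal 0.088 0.918 -0.387
  outer loop
   vertex 2.4 5.2 3.2
   vertex 2.1 4.3 1.0
   vertex 1.2 5.4 3.4
  endloop
 endfacet
 facet normal 0.452 -0.883 0.125
  outer loop
   vertex 5.6 3.8 4.3
   vertex 5.8 4.1 5.7
   vertex 1.9 1.4 0.7
  endloop
 endfacet
 facet normal 0.688 0.028 -0.725
  outer loop
   vertex 5.6 3.8 4.3
   vertex 1.9 1.4 0.7
   vertex 2.1 4.3 1.0
  endloop
 endfacet
 facet normal 0.459 0.853 -0.248
  outer loop
   vertex 5.6 3.8 4.3
   vertex 2.4 5.2 3.2
   vertex 5.8 4.1 5.7
  endloop
 endfacet
 facet normal 0.478 0.788 -0.388
  outer loop
   vertex 5.6 3.8 4.3
   vertex 2.1 4.3 1.0
   vertex 2.4 5.2 3.2
  endloop
 endfacet
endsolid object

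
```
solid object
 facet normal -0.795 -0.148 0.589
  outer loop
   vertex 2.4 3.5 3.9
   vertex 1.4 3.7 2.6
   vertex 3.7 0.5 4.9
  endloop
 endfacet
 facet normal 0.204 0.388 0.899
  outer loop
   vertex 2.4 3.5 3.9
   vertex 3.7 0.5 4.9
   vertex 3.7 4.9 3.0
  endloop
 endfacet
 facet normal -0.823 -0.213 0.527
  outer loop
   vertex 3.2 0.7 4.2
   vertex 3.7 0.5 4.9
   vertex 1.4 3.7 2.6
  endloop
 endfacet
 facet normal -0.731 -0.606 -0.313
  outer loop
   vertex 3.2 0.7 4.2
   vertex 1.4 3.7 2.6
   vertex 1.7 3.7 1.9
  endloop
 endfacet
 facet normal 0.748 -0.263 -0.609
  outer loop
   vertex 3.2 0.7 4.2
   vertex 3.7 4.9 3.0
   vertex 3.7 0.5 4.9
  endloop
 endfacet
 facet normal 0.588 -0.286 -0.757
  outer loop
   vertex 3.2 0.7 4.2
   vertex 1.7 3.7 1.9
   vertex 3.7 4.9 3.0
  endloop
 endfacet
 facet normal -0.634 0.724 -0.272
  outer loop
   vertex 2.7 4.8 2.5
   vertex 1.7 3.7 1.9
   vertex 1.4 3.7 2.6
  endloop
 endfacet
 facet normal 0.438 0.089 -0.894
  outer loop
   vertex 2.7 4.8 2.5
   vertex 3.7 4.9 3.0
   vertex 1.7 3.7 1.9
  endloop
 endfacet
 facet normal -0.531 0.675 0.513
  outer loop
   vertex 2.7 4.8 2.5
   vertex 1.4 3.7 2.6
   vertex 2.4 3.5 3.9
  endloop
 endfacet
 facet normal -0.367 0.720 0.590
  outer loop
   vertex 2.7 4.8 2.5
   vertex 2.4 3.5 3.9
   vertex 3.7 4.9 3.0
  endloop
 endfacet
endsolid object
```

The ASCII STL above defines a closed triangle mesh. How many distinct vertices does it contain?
7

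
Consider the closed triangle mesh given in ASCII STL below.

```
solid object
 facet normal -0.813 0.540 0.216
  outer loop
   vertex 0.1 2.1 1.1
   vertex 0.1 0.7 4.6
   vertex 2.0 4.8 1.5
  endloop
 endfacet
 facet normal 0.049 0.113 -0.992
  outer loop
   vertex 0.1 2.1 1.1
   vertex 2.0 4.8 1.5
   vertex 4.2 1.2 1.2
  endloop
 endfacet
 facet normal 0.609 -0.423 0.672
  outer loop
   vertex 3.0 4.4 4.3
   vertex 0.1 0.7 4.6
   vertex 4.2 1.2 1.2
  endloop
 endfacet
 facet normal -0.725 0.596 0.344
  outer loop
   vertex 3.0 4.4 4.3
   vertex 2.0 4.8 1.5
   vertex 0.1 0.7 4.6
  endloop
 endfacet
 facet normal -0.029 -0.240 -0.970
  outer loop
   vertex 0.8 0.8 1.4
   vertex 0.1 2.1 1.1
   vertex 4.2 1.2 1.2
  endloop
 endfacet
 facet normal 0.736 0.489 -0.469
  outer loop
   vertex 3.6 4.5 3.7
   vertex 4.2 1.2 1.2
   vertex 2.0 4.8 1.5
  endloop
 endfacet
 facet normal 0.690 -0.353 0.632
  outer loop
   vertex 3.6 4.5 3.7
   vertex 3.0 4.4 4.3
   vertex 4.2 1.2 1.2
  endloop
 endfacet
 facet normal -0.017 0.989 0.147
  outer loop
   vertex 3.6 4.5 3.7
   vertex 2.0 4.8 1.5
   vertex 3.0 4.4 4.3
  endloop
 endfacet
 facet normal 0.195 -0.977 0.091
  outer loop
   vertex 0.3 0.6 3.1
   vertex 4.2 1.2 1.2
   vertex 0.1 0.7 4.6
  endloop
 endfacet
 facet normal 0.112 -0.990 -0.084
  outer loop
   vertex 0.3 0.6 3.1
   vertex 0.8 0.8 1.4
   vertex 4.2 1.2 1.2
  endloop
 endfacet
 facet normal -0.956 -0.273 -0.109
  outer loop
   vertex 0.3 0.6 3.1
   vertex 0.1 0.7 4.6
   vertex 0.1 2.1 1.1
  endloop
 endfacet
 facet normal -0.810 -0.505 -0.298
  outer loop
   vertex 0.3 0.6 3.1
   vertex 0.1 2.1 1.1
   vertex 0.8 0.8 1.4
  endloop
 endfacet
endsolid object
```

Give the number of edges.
18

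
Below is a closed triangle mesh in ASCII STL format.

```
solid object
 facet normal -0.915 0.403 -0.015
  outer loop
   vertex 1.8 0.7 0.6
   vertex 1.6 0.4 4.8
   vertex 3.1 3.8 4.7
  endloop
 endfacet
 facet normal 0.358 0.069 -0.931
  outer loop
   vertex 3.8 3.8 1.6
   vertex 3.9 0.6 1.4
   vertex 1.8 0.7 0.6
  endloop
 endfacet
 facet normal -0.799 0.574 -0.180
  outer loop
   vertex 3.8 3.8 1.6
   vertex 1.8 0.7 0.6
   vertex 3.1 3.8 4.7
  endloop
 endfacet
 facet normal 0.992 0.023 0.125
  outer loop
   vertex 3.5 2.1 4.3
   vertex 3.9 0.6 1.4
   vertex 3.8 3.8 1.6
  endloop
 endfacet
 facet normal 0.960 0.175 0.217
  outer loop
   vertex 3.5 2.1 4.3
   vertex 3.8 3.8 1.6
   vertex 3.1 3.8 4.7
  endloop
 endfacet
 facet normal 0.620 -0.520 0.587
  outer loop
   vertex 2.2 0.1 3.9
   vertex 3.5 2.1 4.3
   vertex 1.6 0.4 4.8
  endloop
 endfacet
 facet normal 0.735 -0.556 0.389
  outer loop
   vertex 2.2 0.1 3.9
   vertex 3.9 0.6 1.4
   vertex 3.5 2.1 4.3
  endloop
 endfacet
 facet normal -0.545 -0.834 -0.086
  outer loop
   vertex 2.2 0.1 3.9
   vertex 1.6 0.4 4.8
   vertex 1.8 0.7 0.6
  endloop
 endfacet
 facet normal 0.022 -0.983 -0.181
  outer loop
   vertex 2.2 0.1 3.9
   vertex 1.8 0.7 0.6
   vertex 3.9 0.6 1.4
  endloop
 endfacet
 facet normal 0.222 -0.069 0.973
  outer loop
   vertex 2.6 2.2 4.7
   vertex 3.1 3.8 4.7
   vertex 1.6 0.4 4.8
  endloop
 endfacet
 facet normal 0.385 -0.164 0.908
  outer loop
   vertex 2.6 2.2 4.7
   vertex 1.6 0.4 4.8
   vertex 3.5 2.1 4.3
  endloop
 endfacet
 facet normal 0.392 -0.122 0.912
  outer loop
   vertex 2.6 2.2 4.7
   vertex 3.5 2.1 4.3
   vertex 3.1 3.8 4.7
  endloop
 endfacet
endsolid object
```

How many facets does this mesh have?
12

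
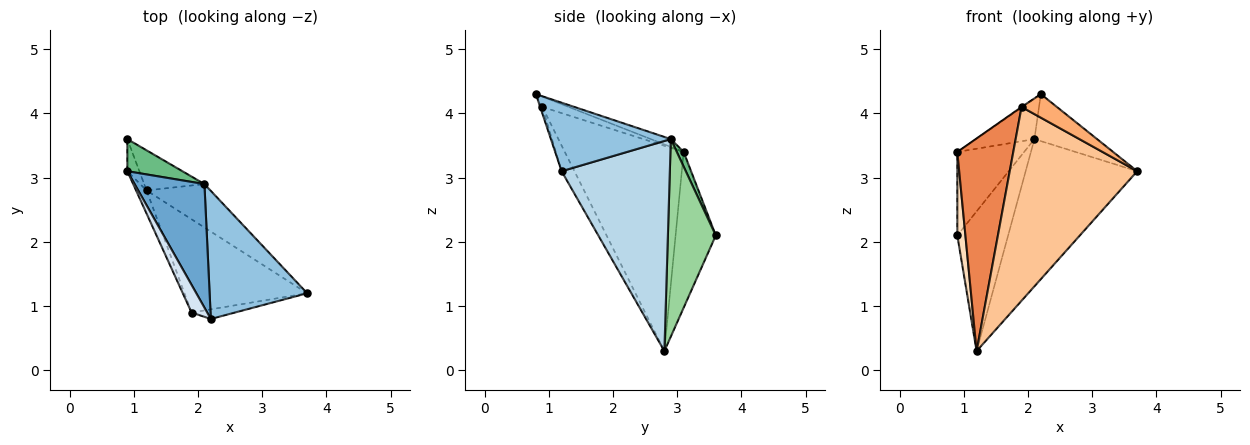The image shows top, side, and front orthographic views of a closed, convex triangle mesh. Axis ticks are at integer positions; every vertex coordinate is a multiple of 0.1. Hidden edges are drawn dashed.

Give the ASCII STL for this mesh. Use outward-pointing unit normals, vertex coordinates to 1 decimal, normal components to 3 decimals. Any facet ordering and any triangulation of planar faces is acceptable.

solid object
 facet normal -0.106 0.310 0.945
  outer loop
   vertex 2.1 2.9 3.6
   vertex 0.9 3.1 3.4
   vertex 2.2 0.8 4.3
  endloop
 endfacet
 facet normal 0.550 0.287 0.784
  outer loop
   vertex 2.1 2.9 3.6
   vertex 2.2 0.8 4.3
   vertex 3.7 1.2 3.1
  endloop
 endfacet
 facet normal 0.681 0.702 -0.207
  outer loop
   vertex 2.1 2.9 3.6
   vertex 3.7 1.2 3.1
   vertex 1.2 2.8 0.3
  endloop
 endfacet
 facet normal -0.551 0.015 0.834
  outer loop
   vertex 1.9 0.9 4.1
   vertex 2.2 0.8 4.3
   vertex 0.9 3.1 3.4
  endloop
 endfacet
 facet normal -0.904 -0.426 -0.046
  outer loop
   vertex 1.9 0.9 4.1
   vertex 0.9 3.1 3.4
   vertex 1.2 2.8 0.3
  endloop
 endfacet
 facet normal -0.056 -0.924 -0.378
  outer loop
   vertex 1.9 0.9 4.1
   vertex 3.7 1.2 3.1
   vertex 2.2 0.8 4.3
  endloop
 endfacet
 facet normal -0.090 -0.897 -0.432
  outer loop
   vertex 1.9 0.9 4.1
   vertex 1.2 2.8 0.3
   vertex 3.7 1.2 3.1
  endloop
 endfacet
 facet normal -0.978 -0.197 -0.076
  outer loop
   vertex 0.9 3.6 2.1
   vertex 1.2 2.8 0.3
   vertex 0.9 3.1 3.4
  endloop
 endfacet
 facet normal 0.095 0.929 0.357
  outer loop
   vertex 0.9 3.6 2.1
   vertex 0.9 3.1 3.4
   vertex 2.1 2.9 3.6
  endloop
 endfacet
 facet normal 0.671 0.712 -0.205
  outer loop
   vertex 0.9 3.6 2.1
   vertex 2.1 2.9 3.6
   vertex 1.2 2.8 0.3
  endloop
 endfacet
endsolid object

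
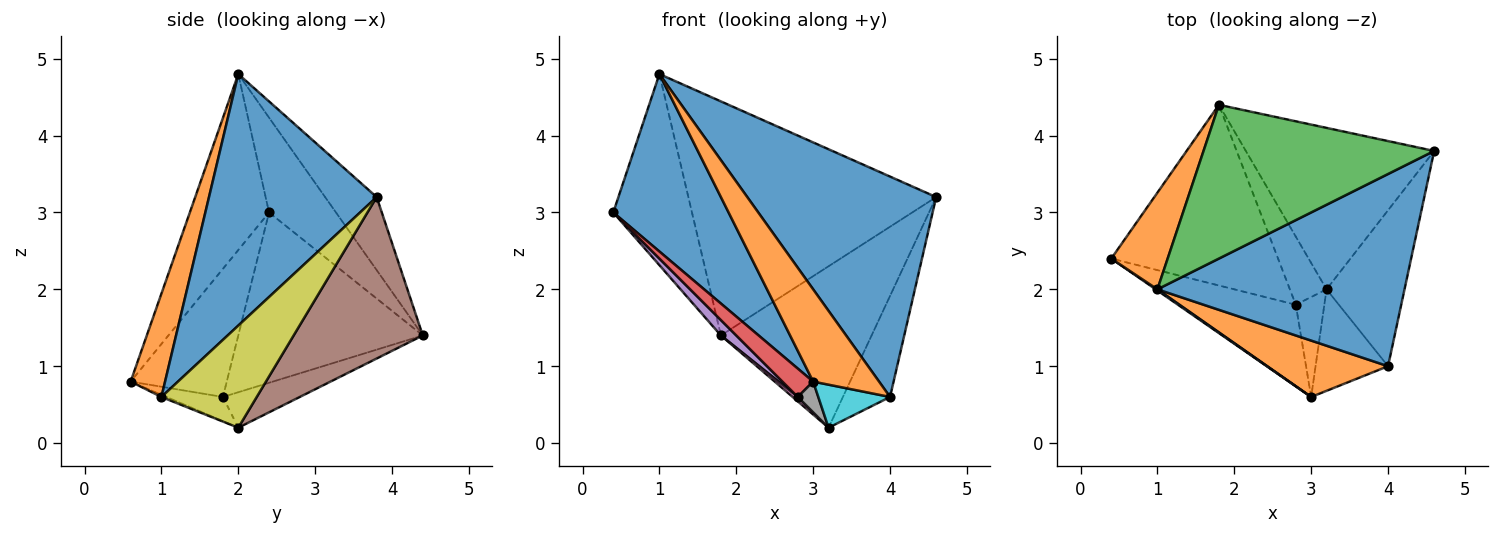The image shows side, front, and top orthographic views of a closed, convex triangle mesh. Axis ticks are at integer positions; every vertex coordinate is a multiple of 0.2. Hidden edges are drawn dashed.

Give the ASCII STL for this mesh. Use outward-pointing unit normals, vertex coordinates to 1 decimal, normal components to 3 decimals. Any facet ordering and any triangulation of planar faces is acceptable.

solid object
 facet normal -0.566 -0.824 0.005
  outer loop
   vertex 1.0 2.0 4.8
   vertex 0.4 2.4 3.0
   vertex 3.0 0.6 0.8
  endloop
 endfacet
 facet normal -0.605 0.711 0.359
  outer loop
   vertex 1.0 2.0 4.8
   vertex 1.8 4.4 1.4
   vertex 0.4 2.4 3.0
  endloop
 endfacet
 facet normal -0.171 0.823 0.541
  outer loop
   vertex 1.0 2.0 4.8
   vertex 4.6 3.8 3.2
   vertex 1.8 4.4 1.4
  endloop
 endfacet
 facet normal -0.716 -0.229 -0.659
  outer loop
   vertex 2.8 1.8 0.6
   vertex 3.0 0.6 0.8
   vertex 0.4 2.4 3.0
  endloop
 endfacet
 facet normal -0.713 -0.059 -0.698
  outer loop
   vertex 2.8 1.8 0.6
   vertex 0.4 2.4 3.0
   vertex 1.8 4.4 1.4
  endloop
 endfacet
 facet normal 0.518 0.605 -0.605
  outer loop
   vertex 3.2 2.0 0.2
   vertex 1.8 4.4 1.4
   vertex 4.6 3.8 3.2
  endloop
 endfacet
 facet normal -0.695 -0.046 -0.718
  outer loop
   vertex 3.2 2.0 0.2
   vertex 2.8 1.8 0.6
   vertex 1.8 4.4 1.4
  endloop
 endfacet
 facet normal -0.629 -0.229 -0.743
  outer loop
   vertex 3.2 2.0 0.2
   vertex 3.0 0.6 0.8
   vertex 2.8 1.8 0.6
  endloop
 endfacet
 facet normal 0.740 0.366 -0.565
  outer loop
   vertex 4.0 1.0 0.6
   vertex 3.2 2.0 0.2
   vertex 4.6 3.8 3.2
  endloop
 endfacet
 facet normal -0.028 -0.390 -0.920
  outer loop
   vertex 4.0 1.0 0.6
   vertex 3.0 0.6 0.8
   vertex 3.2 2.0 0.2
  endloop
 endfacet
 facet normal 0.556 -0.626 0.546
  outer loop
   vertex 4.0 1.0 0.6
   vertex 4.6 3.8 3.2
   vertex 1.0 2.0 4.8
  endloop
 endfacet
 facet normal 0.407 -0.779 0.476
  outer loop
   vertex 4.0 1.0 0.6
   vertex 1.0 2.0 4.8
   vertex 3.0 0.6 0.8
  endloop
 endfacet
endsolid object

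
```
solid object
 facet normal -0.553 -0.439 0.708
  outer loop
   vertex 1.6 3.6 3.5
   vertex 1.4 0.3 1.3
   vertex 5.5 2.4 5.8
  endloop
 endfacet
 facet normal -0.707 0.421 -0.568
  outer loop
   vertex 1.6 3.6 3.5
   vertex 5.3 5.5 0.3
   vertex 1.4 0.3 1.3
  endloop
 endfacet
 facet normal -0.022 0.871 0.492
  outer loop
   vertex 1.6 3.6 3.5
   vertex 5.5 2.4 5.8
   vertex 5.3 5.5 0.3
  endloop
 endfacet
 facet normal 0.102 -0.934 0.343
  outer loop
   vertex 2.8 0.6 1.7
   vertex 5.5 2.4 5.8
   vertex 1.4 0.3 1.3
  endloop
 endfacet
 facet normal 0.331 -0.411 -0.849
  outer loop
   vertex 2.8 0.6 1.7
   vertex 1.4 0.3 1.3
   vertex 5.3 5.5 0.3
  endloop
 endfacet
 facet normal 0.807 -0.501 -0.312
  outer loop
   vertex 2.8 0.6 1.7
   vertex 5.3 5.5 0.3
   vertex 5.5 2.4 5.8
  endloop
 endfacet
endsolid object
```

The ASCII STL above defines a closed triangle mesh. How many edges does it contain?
9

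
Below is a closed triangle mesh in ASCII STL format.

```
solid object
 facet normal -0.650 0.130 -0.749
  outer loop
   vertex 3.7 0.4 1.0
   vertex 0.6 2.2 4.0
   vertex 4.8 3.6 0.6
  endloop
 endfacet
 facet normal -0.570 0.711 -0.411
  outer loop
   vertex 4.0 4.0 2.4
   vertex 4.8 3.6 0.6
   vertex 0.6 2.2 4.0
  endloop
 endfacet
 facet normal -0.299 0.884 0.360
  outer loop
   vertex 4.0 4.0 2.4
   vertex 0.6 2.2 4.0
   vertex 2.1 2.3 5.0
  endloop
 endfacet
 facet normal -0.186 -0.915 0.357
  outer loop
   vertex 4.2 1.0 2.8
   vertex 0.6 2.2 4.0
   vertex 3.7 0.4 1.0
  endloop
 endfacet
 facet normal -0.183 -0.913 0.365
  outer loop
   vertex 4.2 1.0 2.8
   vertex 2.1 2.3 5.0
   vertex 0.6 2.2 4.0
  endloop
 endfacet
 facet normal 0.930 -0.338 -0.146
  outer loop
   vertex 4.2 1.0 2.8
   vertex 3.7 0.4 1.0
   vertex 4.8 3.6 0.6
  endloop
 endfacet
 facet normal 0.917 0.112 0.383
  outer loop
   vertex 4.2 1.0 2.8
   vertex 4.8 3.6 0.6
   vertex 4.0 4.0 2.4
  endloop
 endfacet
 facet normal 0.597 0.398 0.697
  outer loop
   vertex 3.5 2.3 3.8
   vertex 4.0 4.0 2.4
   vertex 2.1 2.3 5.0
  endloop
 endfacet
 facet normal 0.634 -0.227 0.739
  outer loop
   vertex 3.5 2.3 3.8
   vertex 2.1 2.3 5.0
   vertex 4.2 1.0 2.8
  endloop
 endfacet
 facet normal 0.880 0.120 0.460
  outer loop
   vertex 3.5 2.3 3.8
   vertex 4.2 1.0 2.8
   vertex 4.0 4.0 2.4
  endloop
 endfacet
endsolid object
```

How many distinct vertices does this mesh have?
7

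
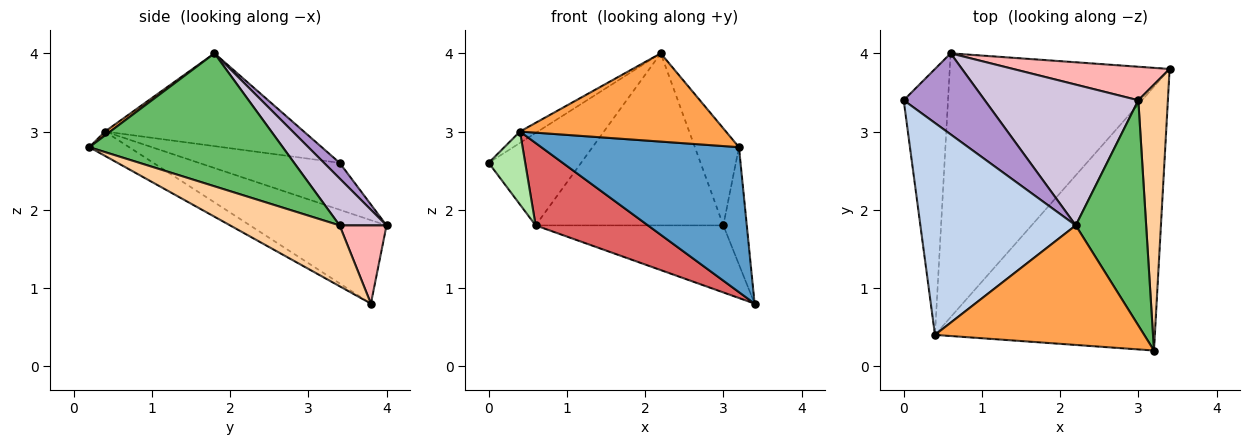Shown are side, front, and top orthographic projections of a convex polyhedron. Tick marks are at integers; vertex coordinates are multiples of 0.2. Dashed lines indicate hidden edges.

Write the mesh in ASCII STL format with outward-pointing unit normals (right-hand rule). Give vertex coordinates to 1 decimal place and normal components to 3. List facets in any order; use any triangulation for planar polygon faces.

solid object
 facet normal -0.097 -0.479 -0.872
  outer loop
   vertex 0.4 0.4 3.0
   vertex 3.4 3.8 0.8
   vertex 3.2 0.2 2.8
  endloop
 endfacet
 facet normal -0.512 0.046 0.858
  outer loop
   vertex 0.4 0.4 3.0
   vertex 2.2 1.8 4.0
   vertex 0.0 3.4 2.6
  endloop
 endfacet
 facet normal 0.015 -0.594 0.804
  outer loop
   vertex 0.4 0.4 3.0
   vertex 3.2 0.2 2.8
   vertex 2.2 1.8 4.0
  endloop
 endfacet
 facet normal 0.883 0.189 0.429
  outer loop
   vertex 3.0 3.4 1.8
   vertex 3.2 0.2 2.8
   vertex 3.4 3.8 0.8
  endloop
 endfacet
 facet normal 0.866 0.197 0.459
  outer loop
   vertex 3.0 3.4 1.8
   vertex 2.2 1.8 4.0
   vertex 3.2 0.2 2.8
  endloop
 endfacet
 facet normal -0.714 -0.185 -0.675
  outer loop
   vertex 0.6 4.0 1.8
   vertex 0.4 0.4 3.0
   vertex 0.0 3.4 2.6
  endloop
 endfacet
 facet normal -0.341 -0.280 -0.897
  outer loop
   vertex 0.6 4.0 1.8
   vertex 3.4 3.8 0.8
   vertex 0.4 0.4 3.0
  endloop
 endfacet
 facet normal 0.218 0.873 0.436
  outer loop
   vertex 0.6 4.0 1.8
   vertex 3.0 3.4 1.8
   vertex 3.4 3.8 0.8
  endloop
 endfacet
 facet normal 0.126 0.746 0.654
  outer loop
   vertex 0.6 4.0 1.8
   vertex 0.0 3.4 2.6
   vertex 2.2 1.8 4.0
  endloop
 endfacet
 facet normal 0.190 0.760 0.622
  outer loop
   vertex 0.6 4.0 1.8
   vertex 2.2 1.8 4.0
   vertex 3.0 3.4 1.8
  endloop
 endfacet
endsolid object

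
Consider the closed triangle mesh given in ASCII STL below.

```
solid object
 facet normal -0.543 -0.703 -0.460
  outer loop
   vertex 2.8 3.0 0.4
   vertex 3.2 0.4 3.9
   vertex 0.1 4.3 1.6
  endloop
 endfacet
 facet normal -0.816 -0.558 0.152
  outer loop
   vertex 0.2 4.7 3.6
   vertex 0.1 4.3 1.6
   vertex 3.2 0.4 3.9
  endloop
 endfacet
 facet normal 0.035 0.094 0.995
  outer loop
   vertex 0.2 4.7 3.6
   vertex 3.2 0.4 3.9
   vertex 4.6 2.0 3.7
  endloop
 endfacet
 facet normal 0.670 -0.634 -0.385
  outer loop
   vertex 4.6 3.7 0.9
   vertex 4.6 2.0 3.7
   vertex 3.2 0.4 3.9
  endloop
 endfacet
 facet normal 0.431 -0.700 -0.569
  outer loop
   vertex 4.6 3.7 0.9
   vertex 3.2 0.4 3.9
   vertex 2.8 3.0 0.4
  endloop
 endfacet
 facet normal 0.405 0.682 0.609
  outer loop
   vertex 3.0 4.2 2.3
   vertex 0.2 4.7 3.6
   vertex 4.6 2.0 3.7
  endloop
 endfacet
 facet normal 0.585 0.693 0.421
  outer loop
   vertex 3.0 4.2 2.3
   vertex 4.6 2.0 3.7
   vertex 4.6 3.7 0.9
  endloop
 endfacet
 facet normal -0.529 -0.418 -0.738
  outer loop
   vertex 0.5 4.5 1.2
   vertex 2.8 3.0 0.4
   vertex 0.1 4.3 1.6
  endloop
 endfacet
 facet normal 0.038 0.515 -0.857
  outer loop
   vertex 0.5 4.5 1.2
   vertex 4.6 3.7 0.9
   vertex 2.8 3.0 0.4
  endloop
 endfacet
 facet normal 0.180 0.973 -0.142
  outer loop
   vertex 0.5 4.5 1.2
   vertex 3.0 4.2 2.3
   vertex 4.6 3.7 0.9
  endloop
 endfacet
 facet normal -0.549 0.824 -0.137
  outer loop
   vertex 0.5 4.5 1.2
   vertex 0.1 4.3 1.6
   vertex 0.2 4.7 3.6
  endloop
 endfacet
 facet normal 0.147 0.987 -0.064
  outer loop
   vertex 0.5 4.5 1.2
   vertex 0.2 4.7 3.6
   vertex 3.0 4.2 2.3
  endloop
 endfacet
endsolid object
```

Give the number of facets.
12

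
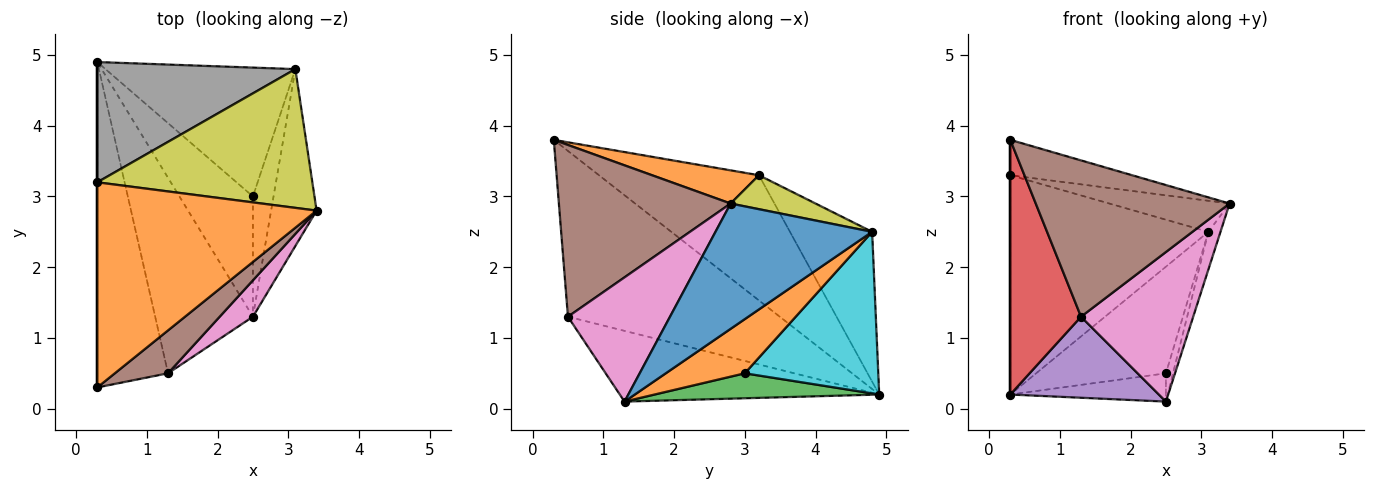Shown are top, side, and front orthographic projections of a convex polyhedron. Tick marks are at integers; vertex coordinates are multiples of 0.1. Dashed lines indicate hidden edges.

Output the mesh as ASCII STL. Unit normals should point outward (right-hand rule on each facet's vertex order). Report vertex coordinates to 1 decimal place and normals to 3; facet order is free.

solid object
 facet normal -1.000 0.000 0.000
  outer loop
   vertex 0.3 3.2 3.3
   vertex 0.3 4.9 0.2
   vertex 0.3 0.3 3.8
  endloop
 endfacet
 facet normal 0.147 0.168 0.975
  outer loop
   vertex 0.3 3.2 3.3
   vertex 0.3 0.3 3.8
   vertex 3.4 2.8 2.9
  endloop
 endfacet
 facet normal 0.314 0.217 -0.924
  outer loop
   vertex 2.5 3.0 0.5
   vertex 2.5 1.3 0.1
   vertex 0.3 4.9 0.2
  endloop
 endfacet
 facet normal -0.879 -0.294 -0.375
  outer loop
   vertex 1.3 0.5 1.3
   vertex 0.3 0.3 3.8
   vertex 0.3 4.9 0.2
  endloop
 endfacet
 facet normal -0.556 -0.318 -0.768
  outer loop
   vertex 1.3 0.5 1.3
   vertex 0.3 4.9 0.2
   vertex 2.5 1.3 0.1
  endloop
 endfacet
 facet normal 0.650 -0.733 0.201
  outer loop
   vertex 1.3 0.5 1.3
   vertex 3.4 2.8 2.9
   vertex 0.3 0.3 3.8
  endloop
 endfacet
 facet normal 0.662 -0.728 0.177
  outer loop
   vertex 1.3 0.5 1.3
   vertex 2.5 1.3 0.1
   vertex 3.4 2.8 2.9
  endloop
 endfacet
 facet normal -0.342 0.824 0.452
  outer loop
   vertex 3.1 4.8 2.5
   vertex 0.3 4.9 0.2
   vertex 0.3 3.2 3.3
  endloop
 endfacet
 facet normal 0.152 0.216 0.965
  outer loop
   vertex 3.1 4.8 2.5
   vertex 0.3 3.2 3.3
   vertex 3.4 2.8 2.9
  endloop
 endfacet
 facet normal 0.548 0.533 -0.644
  outer loop
   vertex 3.1 4.8 2.5
   vertex 2.5 3.0 0.5
   vertex 0.3 4.9 0.2
  endloop
 endfacet
 facet normal 0.938 0.073 -0.340
  outer loop
   vertex 3.1 4.8 2.5
   vertex 3.4 2.8 2.9
   vertex 2.5 1.3 0.1
  endloop
 endfacet
 facet normal 0.931 0.083 -0.354
  outer loop
   vertex 3.1 4.8 2.5
   vertex 2.5 1.3 0.1
   vertex 2.5 3.0 0.5
  endloop
 endfacet
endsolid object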